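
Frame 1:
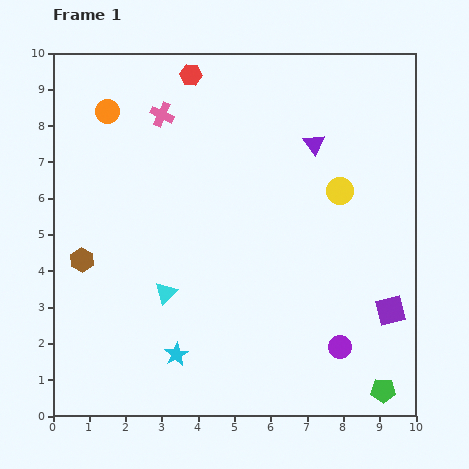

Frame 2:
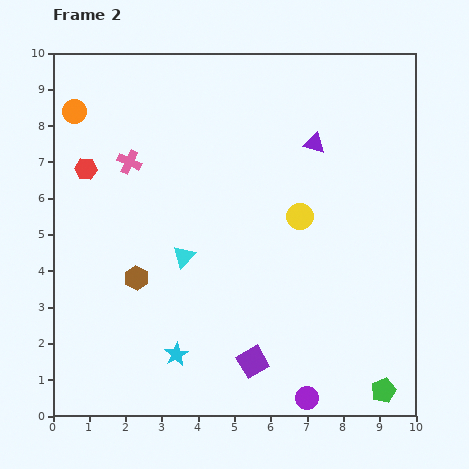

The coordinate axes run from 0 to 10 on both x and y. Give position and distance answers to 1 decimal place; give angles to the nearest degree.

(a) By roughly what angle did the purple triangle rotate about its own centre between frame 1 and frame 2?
41° counter-clockwise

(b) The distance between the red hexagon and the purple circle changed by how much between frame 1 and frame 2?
+0.3

Distance in frame 1: 8.5. Distance in frame 2: 8.8.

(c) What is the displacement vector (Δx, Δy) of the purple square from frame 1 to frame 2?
(-3.8, -1.4)

The purple square was at (9.3, 2.9) in frame 1 and (5.5, 1.5) in frame 2.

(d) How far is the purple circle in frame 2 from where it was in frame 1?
1.7

The purple circle moved from (7.9, 1.9) to (7.0, 0.5), a distance of √(0.9² + 1.4²) ≈ 1.7.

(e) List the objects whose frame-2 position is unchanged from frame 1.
the cyan star, the green pentagon, the purple triangle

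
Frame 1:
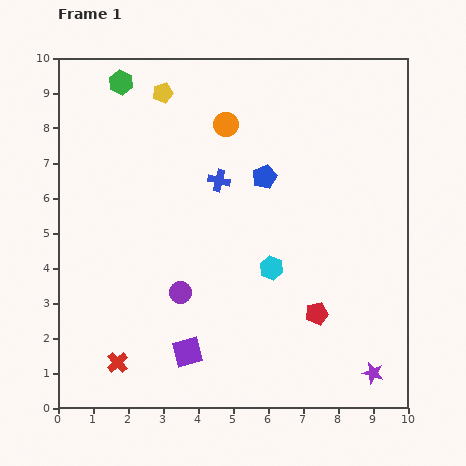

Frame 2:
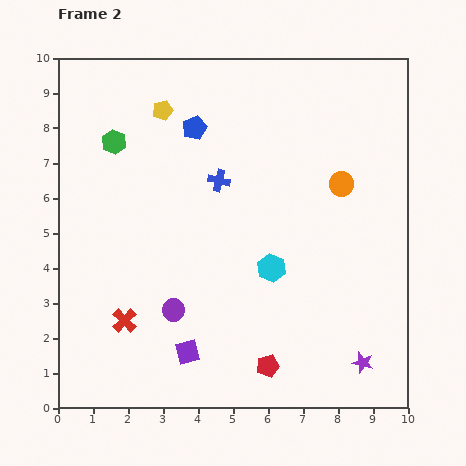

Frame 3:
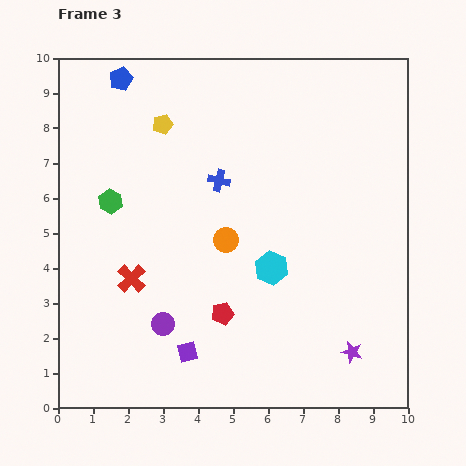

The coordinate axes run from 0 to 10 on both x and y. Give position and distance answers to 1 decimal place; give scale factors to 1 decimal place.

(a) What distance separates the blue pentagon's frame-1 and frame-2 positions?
2.4

The blue pentagon moved from (5.9, 6.6) to (3.9, 8.0), a distance of √(2.0² + 1.4²) ≈ 2.4.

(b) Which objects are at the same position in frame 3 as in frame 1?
the purple square, the blue cross, the cyan hexagon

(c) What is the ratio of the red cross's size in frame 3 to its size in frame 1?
1.3×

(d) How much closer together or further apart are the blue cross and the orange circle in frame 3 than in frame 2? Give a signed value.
-1.8

Distance in frame 2: 3.5. Distance in frame 3: 1.7.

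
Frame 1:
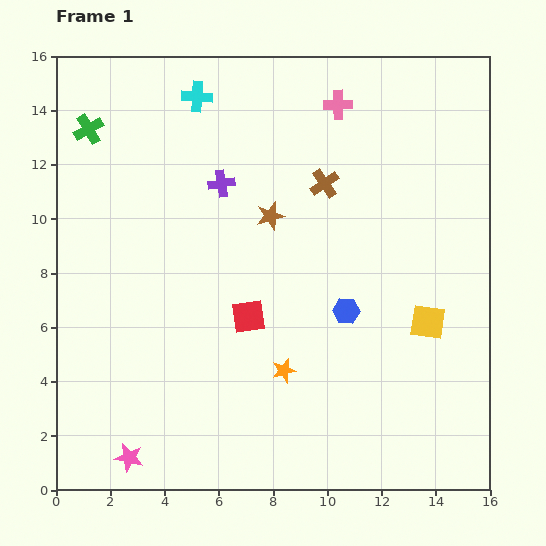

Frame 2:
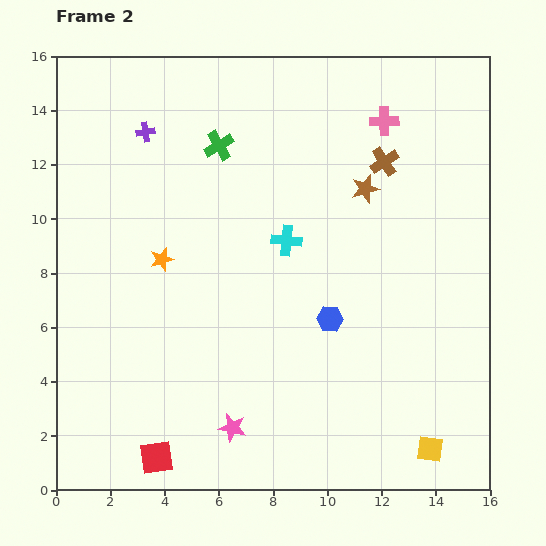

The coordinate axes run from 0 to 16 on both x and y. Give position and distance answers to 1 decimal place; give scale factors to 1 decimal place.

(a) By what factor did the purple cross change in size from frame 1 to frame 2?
0.7×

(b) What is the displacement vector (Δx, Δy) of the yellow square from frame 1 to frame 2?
(0.1, -4.7)

The yellow square was at (13.7, 6.2) in frame 1 and (13.8, 1.5) in frame 2.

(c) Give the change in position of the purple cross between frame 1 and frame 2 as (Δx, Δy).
(-2.8, 1.9)

The purple cross was at (6.1, 11.3) in frame 1 and (3.3, 13.2) in frame 2.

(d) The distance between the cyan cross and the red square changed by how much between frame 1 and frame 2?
+1.0

Distance in frame 1: 8.3. Distance in frame 2: 9.3.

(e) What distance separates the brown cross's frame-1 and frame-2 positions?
2.3

The brown cross moved from (9.9, 11.3) to (12.1, 12.1), a distance of √(2.2² + 0.8²) ≈ 2.3.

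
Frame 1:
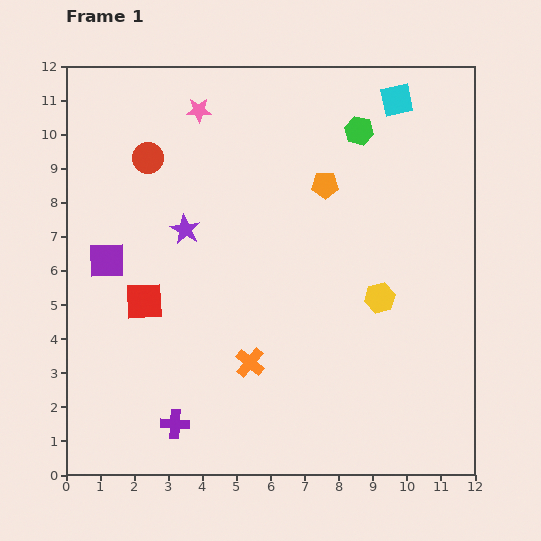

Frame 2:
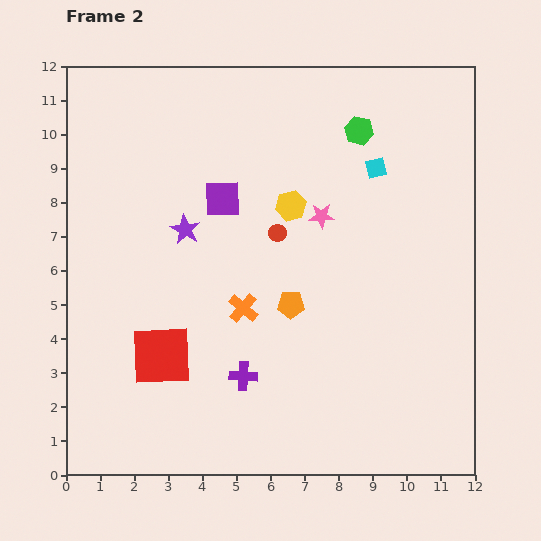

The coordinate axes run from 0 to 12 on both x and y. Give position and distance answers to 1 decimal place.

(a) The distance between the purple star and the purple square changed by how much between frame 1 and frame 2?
-1.1

Distance in frame 1: 2.5. Distance in frame 2: 1.4.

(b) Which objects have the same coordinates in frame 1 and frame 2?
the green hexagon, the purple star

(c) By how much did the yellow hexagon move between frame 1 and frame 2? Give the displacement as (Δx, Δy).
(-2.6, 2.7)

The yellow hexagon was at (9.2, 5.2) in frame 1 and (6.6, 7.9) in frame 2.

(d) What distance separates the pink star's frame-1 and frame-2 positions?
4.8

The pink star moved from (3.9, 10.7) to (7.5, 7.6), a distance of √(3.6² + 3.1²) ≈ 4.8.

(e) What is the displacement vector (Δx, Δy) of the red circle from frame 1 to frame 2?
(3.8, -2.2)

The red circle was at (2.4, 9.3) in frame 1 and (6.2, 7.1) in frame 2.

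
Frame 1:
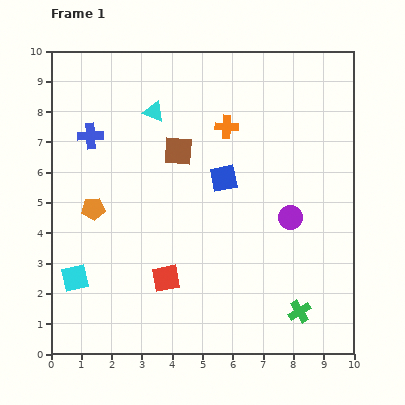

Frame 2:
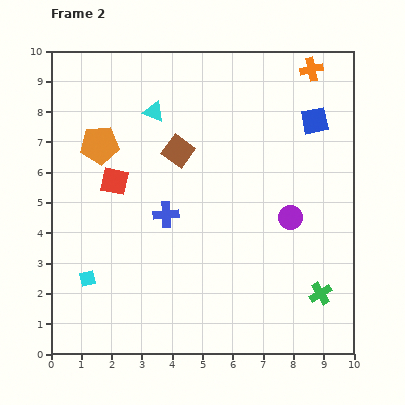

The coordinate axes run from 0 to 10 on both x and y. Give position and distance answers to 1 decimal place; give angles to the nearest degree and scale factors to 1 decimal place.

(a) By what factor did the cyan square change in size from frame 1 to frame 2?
0.6×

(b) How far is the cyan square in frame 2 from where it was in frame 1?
0.4

The cyan square moved from (0.8, 2.5) to (1.2, 2.5), a distance of √(0.4² + 0.0²) ≈ 0.4.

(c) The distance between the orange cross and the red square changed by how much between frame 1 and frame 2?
+2.1

Distance in frame 1: 5.4. Distance in frame 2: 7.5.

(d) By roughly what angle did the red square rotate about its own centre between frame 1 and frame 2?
23° clockwise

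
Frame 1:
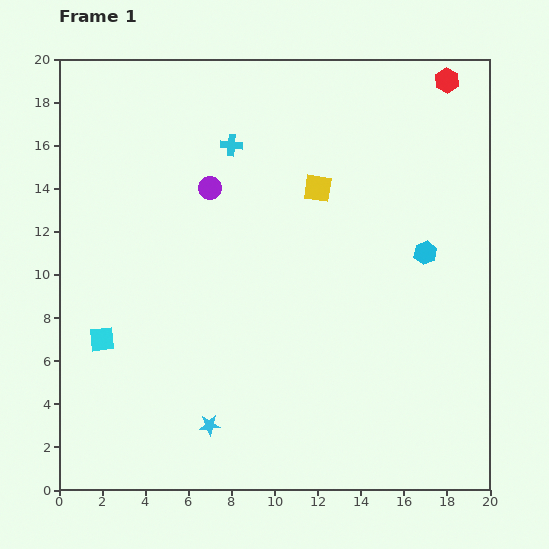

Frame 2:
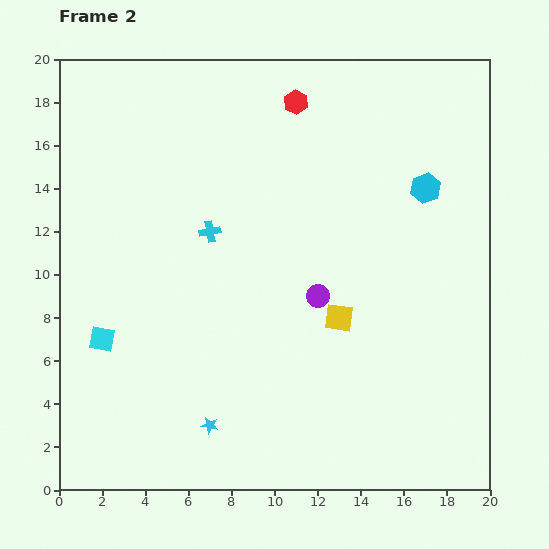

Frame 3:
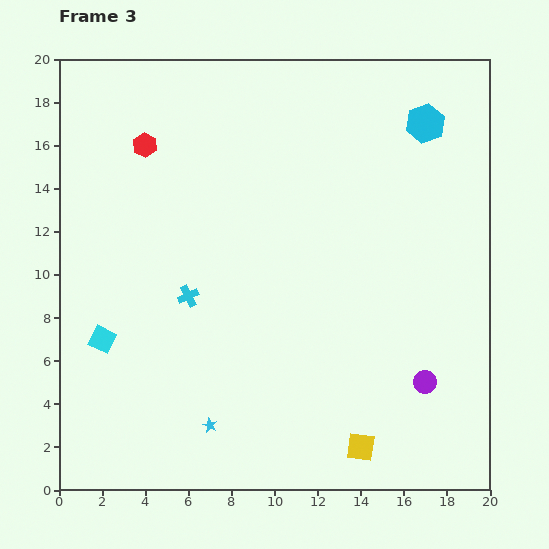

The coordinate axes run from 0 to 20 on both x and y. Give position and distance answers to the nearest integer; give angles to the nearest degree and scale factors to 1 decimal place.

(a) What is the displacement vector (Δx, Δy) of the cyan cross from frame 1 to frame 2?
(-1, -4)

The cyan cross was at (8, 16) in frame 1 and (7, 12) in frame 2.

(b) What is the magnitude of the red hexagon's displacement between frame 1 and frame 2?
7

The red hexagon moved from (18, 19) to (11, 18), a distance of √(7² + 1²) ≈ 7.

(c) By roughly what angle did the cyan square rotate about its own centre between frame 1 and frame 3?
32° clockwise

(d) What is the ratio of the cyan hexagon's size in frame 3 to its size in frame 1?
1.7×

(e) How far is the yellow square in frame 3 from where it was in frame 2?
6

The yellow square moved from (13, 8) to (14, 2), a distance of √(1² + 6²) ≈ 6.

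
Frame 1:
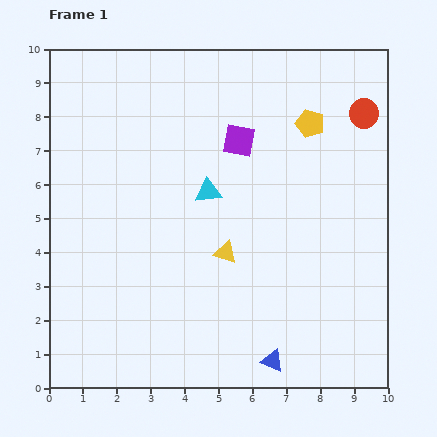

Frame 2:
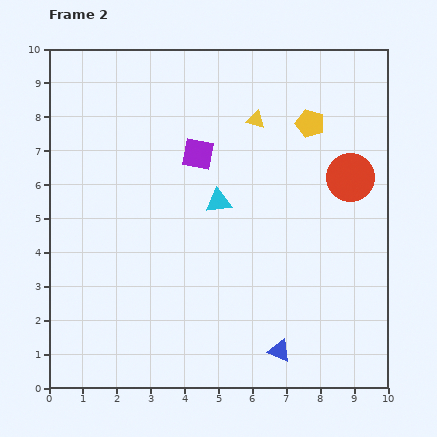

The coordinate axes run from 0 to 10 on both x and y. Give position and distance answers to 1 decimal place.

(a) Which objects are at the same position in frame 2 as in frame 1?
the yellow pentagon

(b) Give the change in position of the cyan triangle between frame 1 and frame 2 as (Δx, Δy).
(0.3, -0.3)

The cyan triangle was at (4.7, 5.8) in frame 1 and (5.0, 5.5) in frame 2.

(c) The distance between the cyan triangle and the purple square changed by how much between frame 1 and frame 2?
-0.2

Distance in frame 1: 1.7. Distance in frame 2: 1.5.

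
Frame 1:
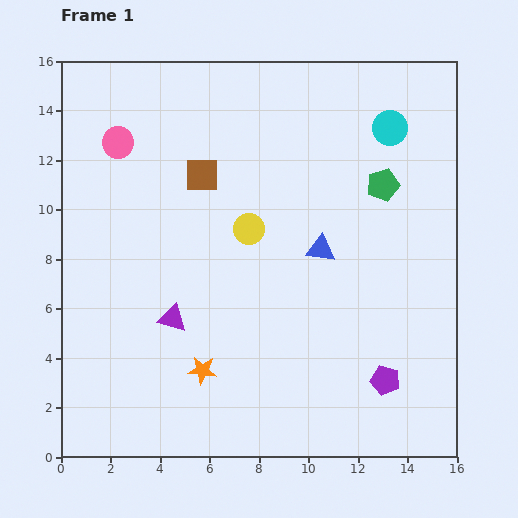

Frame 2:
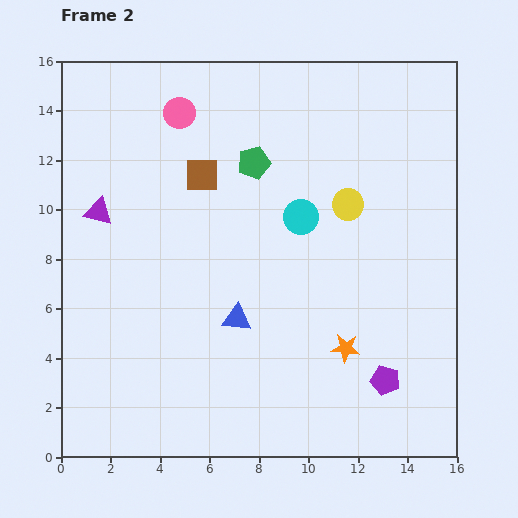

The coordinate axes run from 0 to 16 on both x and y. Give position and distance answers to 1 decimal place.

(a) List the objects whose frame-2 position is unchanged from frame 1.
the brown square, the purple pentagon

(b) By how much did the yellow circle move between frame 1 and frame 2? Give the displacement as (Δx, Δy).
(4.0, 1.0)

The yellow circle was at (7.6, 9.2) in frame 1 and (11.6, 10.2) in frame 2.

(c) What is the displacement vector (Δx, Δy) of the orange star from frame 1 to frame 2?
(5.8, 0.9)

The orange star was at (5.7, 3.5) in frame 1 and (11.5, 4.4) in frame 2.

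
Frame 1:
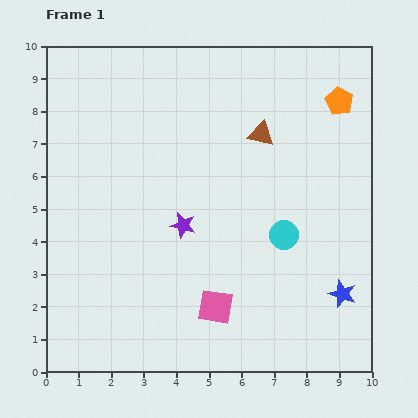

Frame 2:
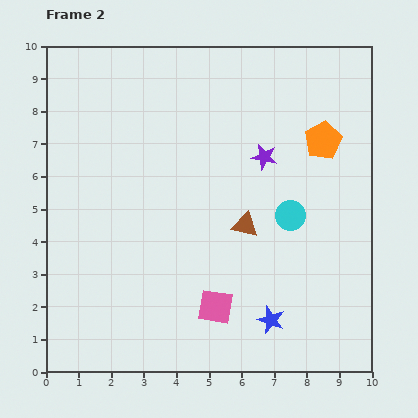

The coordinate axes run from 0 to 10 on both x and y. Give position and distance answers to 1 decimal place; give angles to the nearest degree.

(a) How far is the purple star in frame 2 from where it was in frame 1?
3.3

The purple star moved from (4.2, 4.5) to (6.7, 6.6), a distance of √(2.5² + 2.1²) ≈ 3.3.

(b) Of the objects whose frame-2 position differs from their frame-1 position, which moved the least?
the cyan circle

(moved 0.6)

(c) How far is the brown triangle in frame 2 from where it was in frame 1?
2.8

The brown triangle moved from (6.6, 7.3) to (6.1, 4.5), a distance of √(0.5² + 2.8²) ≈ 2.8.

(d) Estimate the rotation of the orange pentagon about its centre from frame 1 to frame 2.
15° clockwise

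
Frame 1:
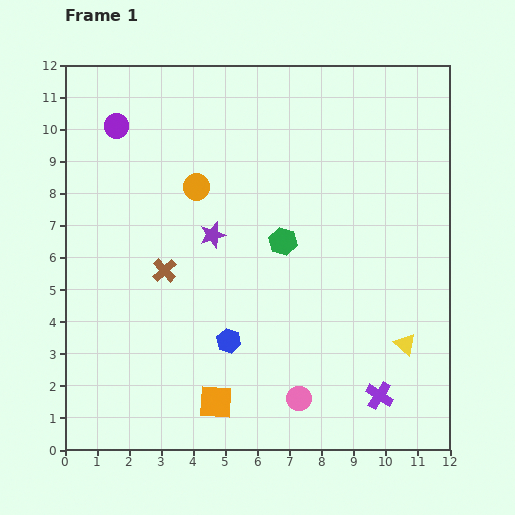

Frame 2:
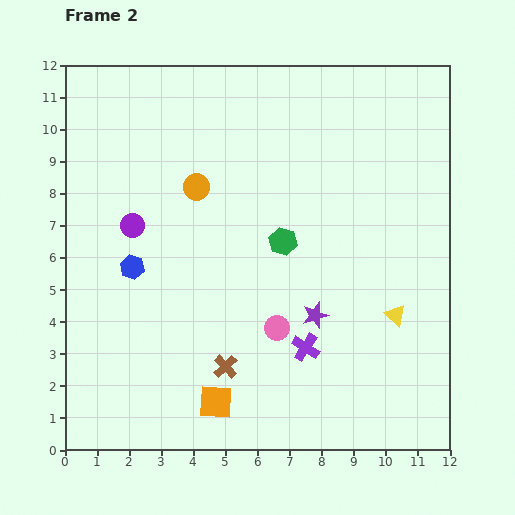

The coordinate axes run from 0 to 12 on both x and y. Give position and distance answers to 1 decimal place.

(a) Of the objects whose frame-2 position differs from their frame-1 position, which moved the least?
the yellow triangle

(moved 0.9)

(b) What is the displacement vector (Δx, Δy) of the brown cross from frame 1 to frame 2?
(1.9, -3.0)

The brown cross was at (3.1, 5.6) in frame 1 and (5.0, 2.6) in frame 2.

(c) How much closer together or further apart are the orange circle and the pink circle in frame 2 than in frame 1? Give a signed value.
-2.2

Distance in frame 1: 7.3. Distance in frame 2: 5.1.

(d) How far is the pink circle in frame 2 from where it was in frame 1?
2.3

The pink circle moved from (7.3, 1.6) to (6.6, 3.8), a distance of √(0.7² + 2.2²) ≈ 2.3.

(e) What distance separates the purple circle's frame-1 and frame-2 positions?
3.1

The purple circle moved from (1.6, 10.1) to (2.1, 7.0), a distance of √(0.5² + 3.1²) ≈ 3.1.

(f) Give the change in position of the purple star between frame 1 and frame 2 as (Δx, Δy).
(3.2, -2.5)

The purple star was at (4.6, 6.7) in frame 1 and (7.8, 4.2) in frame 2.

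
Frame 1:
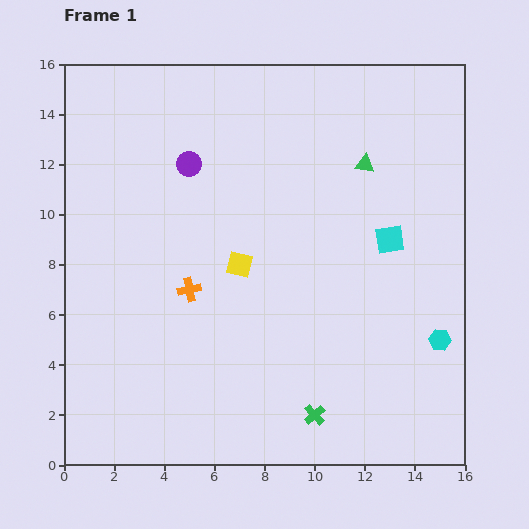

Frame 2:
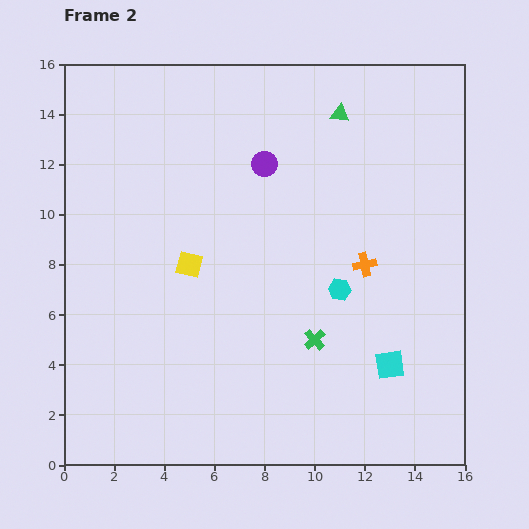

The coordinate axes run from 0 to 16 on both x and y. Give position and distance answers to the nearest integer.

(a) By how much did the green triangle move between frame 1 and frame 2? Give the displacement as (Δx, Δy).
(-1, 2)

The green triangle was at (12, 12) in frame 1 and (11, 14) in frame 2.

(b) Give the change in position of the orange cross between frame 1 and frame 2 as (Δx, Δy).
(7, 1)

The orange cross was at (5, 7) in frame 1 and (12, 8) in frame 2.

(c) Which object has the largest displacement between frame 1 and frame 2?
the orange cross

(moved 7; next 5)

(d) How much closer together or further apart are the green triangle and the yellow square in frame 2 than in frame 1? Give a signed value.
+2

Distance in frame 1: 6. Distance in frame 2: 8.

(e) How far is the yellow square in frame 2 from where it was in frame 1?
2

The yellow square moved from (7, 8) to (5, 8), a distance of √(2² + 0²) ≈ 2.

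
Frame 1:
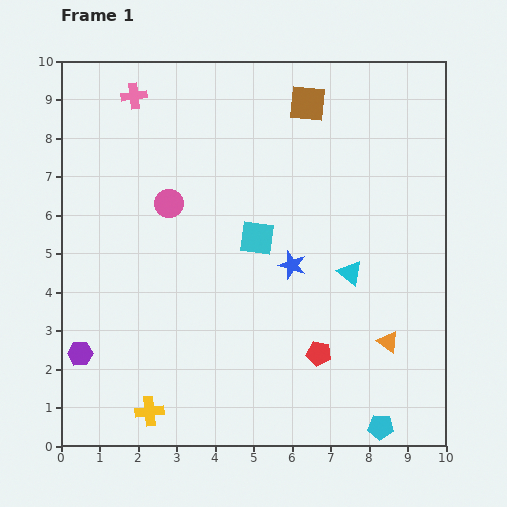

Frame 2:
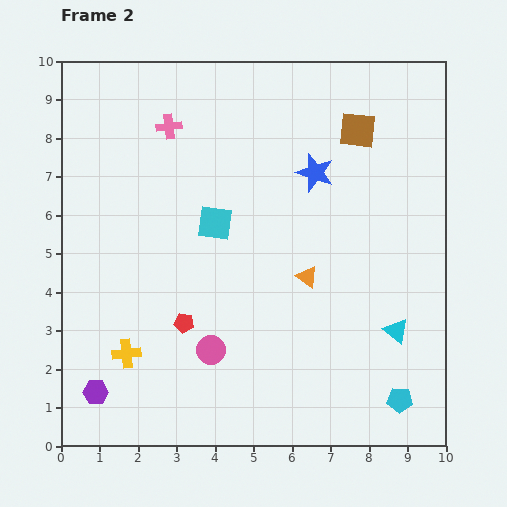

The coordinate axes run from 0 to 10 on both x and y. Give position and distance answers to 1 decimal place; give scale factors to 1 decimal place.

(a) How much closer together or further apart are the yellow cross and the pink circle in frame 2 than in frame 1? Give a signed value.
-3.2

Distance in frame 1: 5.4. Distance in frame 2: 2.2.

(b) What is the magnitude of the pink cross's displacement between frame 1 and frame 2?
1.2

The pink cross moved from (1.9, 9.1) to (2.8, 8.3), a distance of √(0.9² + 0.8²) ≈ 1.2.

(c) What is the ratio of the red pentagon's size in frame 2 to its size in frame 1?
0.8×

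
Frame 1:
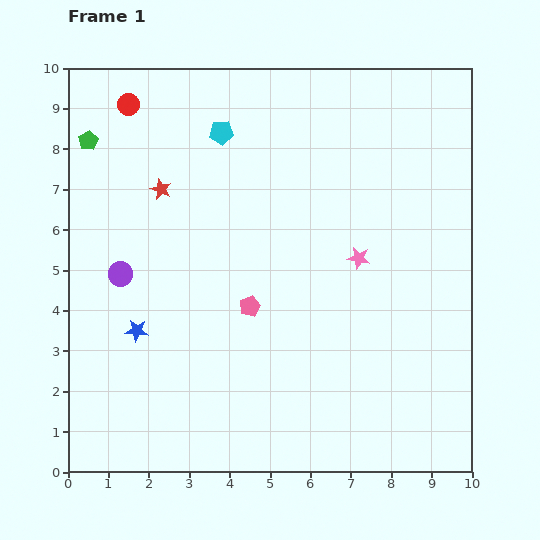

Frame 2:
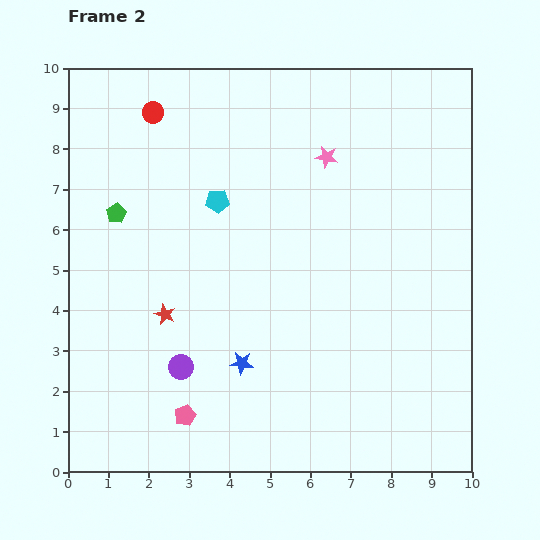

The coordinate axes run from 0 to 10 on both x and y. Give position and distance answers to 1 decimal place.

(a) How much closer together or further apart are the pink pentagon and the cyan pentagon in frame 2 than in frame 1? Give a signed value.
+1.0

Distance in frame 1: 4.4. Distance in frame 2: 5.4.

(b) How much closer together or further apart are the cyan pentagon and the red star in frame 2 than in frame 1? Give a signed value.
+1.0

Distance in frame 1: 2.1. Distance in frame 2: 3.1.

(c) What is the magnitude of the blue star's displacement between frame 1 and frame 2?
2.7

The blue star moved from (1.7, 3.5) to (4.3, 2.7), a distance of √(2.6² + 0.8²) ≈ 2.7.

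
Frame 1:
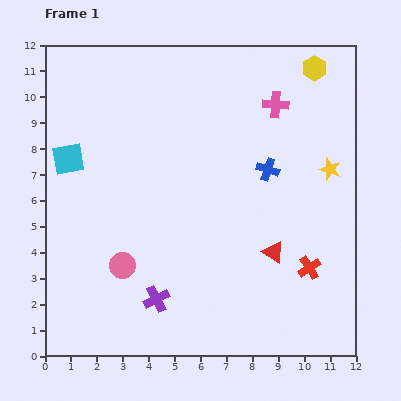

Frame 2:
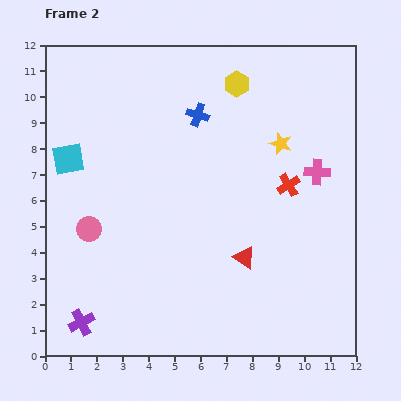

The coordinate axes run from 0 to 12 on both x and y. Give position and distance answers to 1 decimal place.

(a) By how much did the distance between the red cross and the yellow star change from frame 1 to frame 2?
-2.3

Distance in frame 1: 3.9. Distance in frame 2: 1.6.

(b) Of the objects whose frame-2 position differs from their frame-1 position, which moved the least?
the red triangle

(moved 1.1)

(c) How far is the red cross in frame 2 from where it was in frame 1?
3.3

The red cross moved from (10.2, 3.4) to (9.4, 6.6), a distance of √(0.8² + 3.2²) ≈ 3.3.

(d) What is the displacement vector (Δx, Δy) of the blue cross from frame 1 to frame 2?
(-2.7, 2.1)

The blue cross was at (8.6, 7.2) in frame 1 and (5.9, 9.3) in frame 2.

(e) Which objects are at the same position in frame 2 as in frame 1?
the cyan square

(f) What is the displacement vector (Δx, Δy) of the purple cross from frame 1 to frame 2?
(-2.9, -0.9)

The purple cross was at (4.3, 2.2) in frame 1 and (1.4, 1.3) in frame 2.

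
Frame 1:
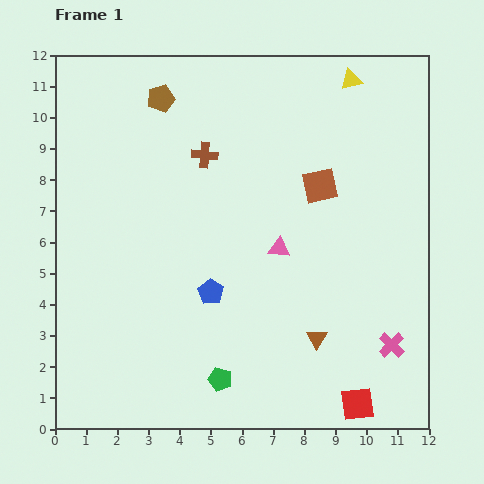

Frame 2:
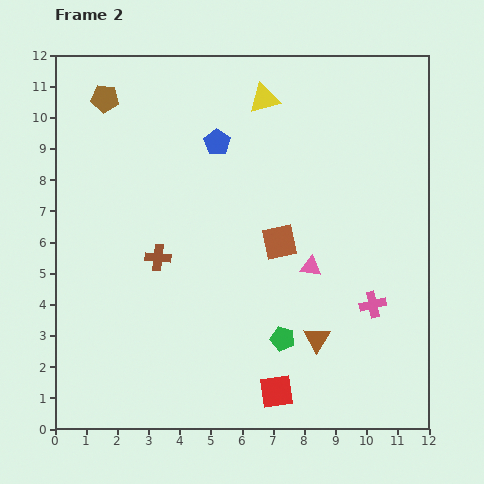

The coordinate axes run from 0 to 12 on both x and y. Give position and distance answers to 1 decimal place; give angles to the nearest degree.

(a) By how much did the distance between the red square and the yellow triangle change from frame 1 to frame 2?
-1.0

Distance in frame 1: 10.4. Distance in frame 2: 9.4.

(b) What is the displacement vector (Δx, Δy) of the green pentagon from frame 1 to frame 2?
(2.0, 1.3)

The green pentagon was at (5.3, 1.6) in frame 1 and (7.3, 2.9) in frame 2.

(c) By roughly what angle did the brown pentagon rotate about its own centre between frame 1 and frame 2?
22° clockwise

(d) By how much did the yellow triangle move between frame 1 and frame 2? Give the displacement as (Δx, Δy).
(-2.8, -0.6)

The yellow triangle was at (9.5, 11.2) in frame 1 and (6.7, 10.6) in frame 2.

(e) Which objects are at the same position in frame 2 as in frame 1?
the brown triangle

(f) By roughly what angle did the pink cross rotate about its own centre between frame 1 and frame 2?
33° clockwise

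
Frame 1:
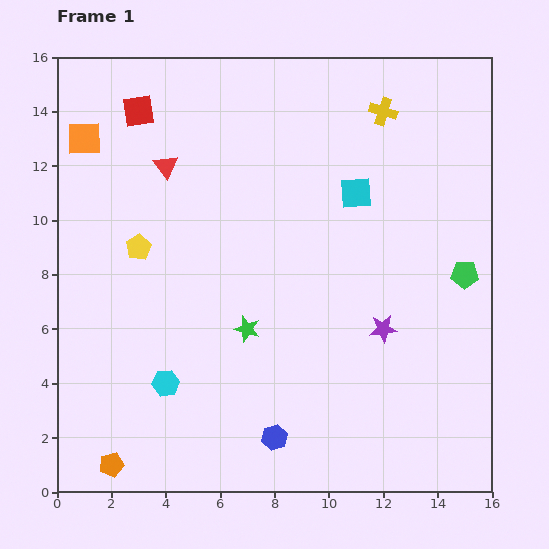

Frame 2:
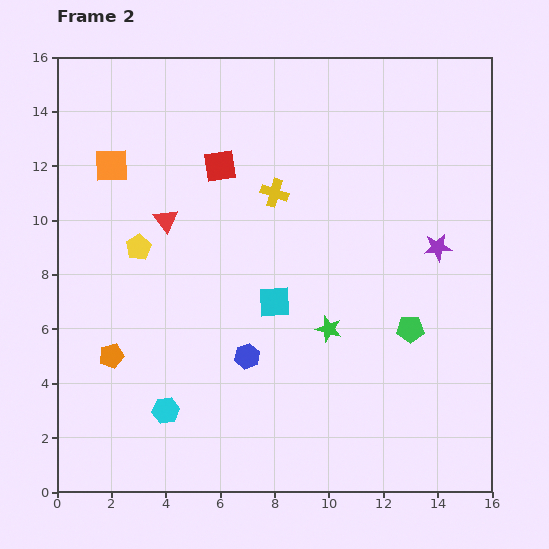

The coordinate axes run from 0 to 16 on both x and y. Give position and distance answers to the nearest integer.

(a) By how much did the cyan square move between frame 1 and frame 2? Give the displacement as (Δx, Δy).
(-3, -4)

The cyan square was at (11, 11) in frame 1 and (8, 7) in frame 2.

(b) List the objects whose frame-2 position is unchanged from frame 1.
the yellow pentagon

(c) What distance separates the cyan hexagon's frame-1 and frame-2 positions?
1

The cyan hexagon moved from (4, 4) to (4, 3), a distance of √(0² + 1²) ≈ 1.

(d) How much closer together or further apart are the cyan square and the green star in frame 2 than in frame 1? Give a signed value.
-4

Distance in frame 1: 6. Distance in frame 2: 2.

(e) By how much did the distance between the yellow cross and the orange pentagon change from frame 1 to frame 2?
-8

Distance in frame 1: 16. Distance in frame 2: 8.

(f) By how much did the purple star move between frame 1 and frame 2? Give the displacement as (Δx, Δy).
(2, 3)

The purple star was at (12, 6) in frame 1 and (14, 9) in frame 2.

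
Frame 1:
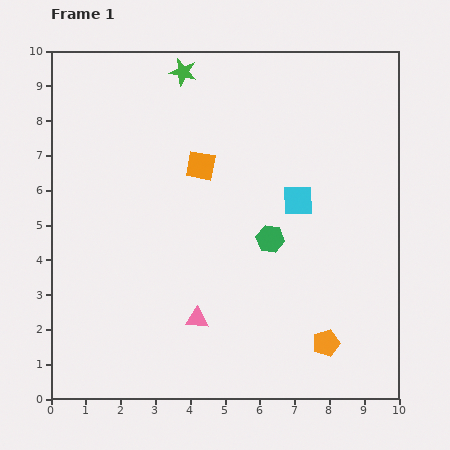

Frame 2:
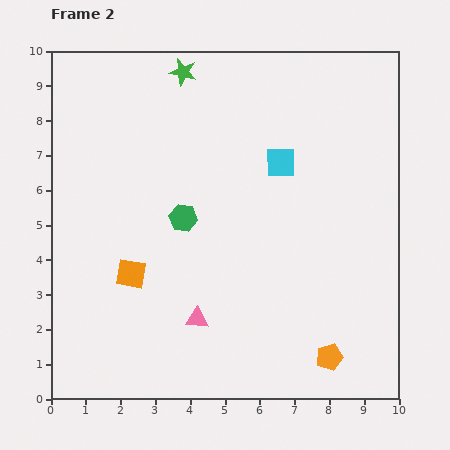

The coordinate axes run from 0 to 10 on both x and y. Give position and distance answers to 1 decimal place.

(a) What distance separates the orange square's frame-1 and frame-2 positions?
3.7

The orange square moved from (4.3, 6.7) to (2.3, 3.6), a distance of √(2.0² + 3.1²) ≈ 3.7.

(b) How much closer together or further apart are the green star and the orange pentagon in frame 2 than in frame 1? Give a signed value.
+0.4

Distance in frame 1: 8.8. Distance in frame 2: 9.2.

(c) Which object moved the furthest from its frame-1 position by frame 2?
the orange square

(moved 3.7; next 2.6)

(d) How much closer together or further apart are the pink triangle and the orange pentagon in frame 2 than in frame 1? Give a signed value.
+0.2

Distance in frame 1: 3.8. Distance in frame 2: 4.0.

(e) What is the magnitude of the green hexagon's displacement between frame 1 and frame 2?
2.6

The green hexagon moved from (6.3, 4.6) to (3.8, 5.2), a distance of √(2.5² + 0.6²) ≈ 2.6.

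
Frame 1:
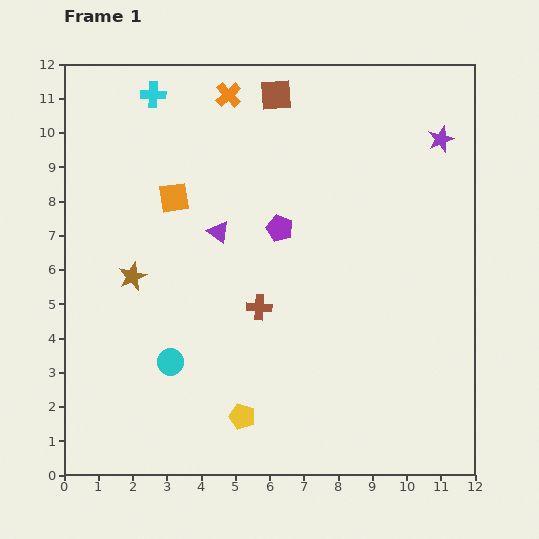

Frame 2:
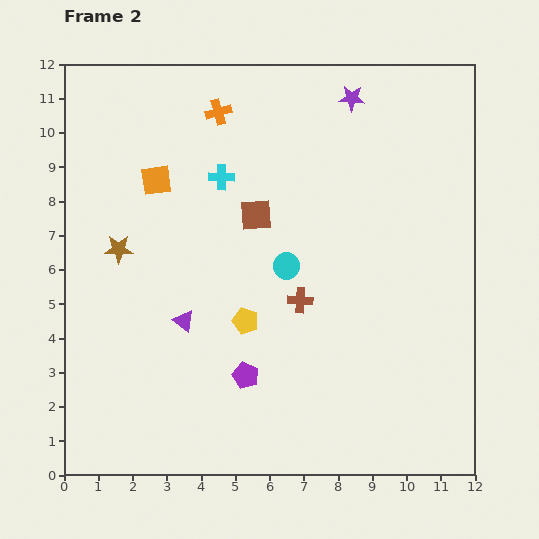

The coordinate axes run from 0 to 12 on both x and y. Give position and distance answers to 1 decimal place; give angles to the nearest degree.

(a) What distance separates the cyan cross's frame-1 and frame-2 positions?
3.1

The cyan cross moved from (2.6, 11.1) to (4.6, 8.7), a distance of √(2.0² + 2.4²) ≈ 3.1.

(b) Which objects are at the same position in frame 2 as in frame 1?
none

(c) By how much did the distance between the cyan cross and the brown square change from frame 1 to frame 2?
-2.1

Distance in frame 1: 3.6. Distance in frame 2: 1.5.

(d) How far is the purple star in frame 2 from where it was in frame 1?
2.9

The purple star moved from (11.0, 9.8) to (8.4, 11.0), a distance of √(2.6² + 1.2²) ≈ 2.9.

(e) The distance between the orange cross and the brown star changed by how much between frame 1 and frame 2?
-1.1

Distance in frame 1: 6.0. Distance in frame 2: 4.9.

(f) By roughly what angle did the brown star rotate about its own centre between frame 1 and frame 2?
25° clockwise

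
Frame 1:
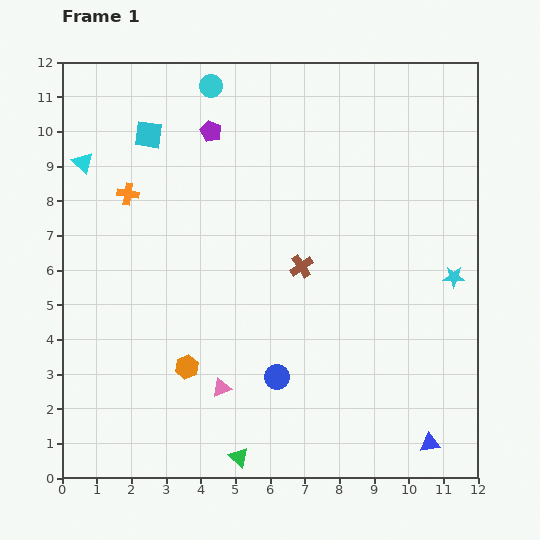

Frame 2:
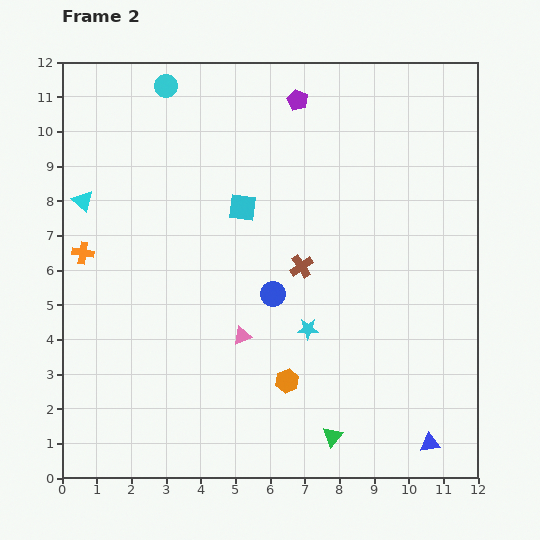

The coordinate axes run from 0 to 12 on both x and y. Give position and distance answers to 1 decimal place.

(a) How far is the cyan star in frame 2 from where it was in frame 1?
4.5

The cyan star moved from (11.3, 5.8) to (7.1, 4.3), a distance of √(4.2² + 1.5²) ≈ 4.5.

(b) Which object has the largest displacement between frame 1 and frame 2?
the cyan star

(moved 4.5; next 3.4)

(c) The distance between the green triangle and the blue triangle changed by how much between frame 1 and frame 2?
-2.7

Distance in frame 1: 5.5. Distance in frame 2: 2.8.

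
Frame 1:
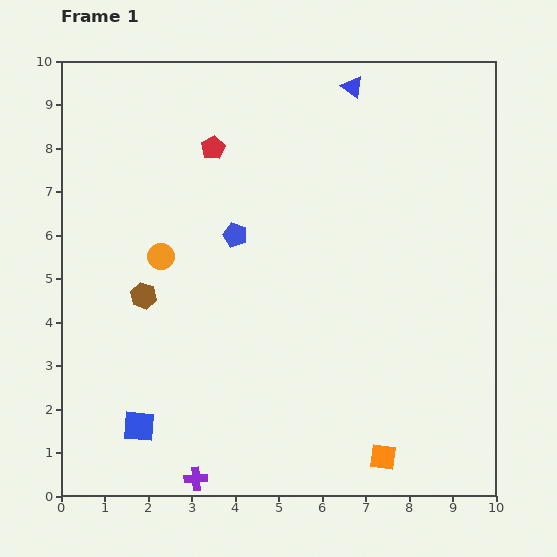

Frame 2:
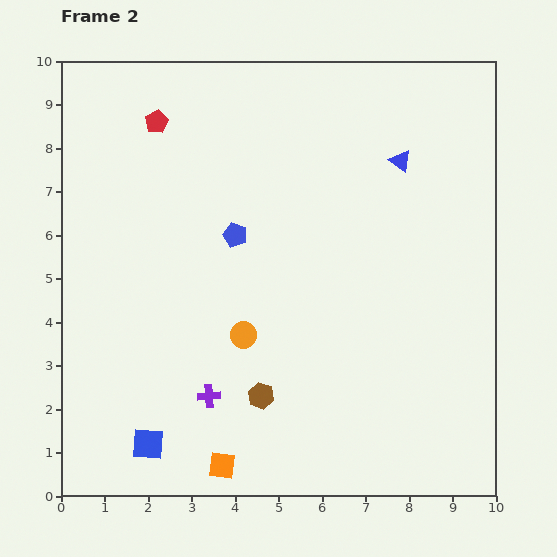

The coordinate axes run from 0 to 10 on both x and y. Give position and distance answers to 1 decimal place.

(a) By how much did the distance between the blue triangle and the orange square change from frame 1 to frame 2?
-0.4

Distance in frame 1: 8.5. Distance in frame 2: 8.1.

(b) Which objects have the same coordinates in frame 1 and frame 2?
the blue pentagon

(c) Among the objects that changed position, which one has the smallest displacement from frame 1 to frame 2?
the blue square

(moved 0.4)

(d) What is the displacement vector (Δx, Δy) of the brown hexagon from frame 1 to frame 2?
(2.7, -2.3)

The brown hexagon was at (1.9, 4.6) in frame 1 and (4.6, 2.3) in frame 2.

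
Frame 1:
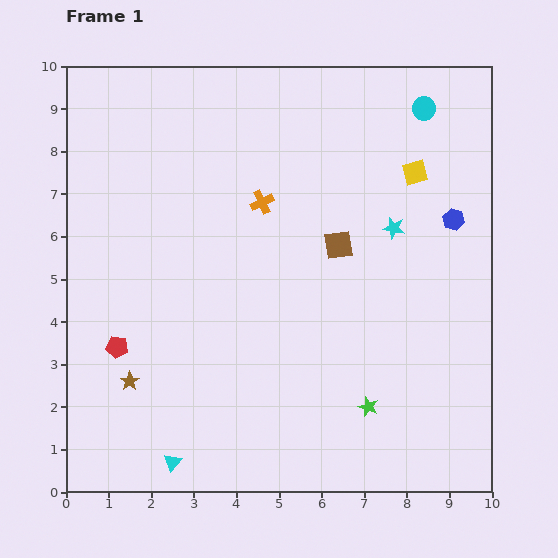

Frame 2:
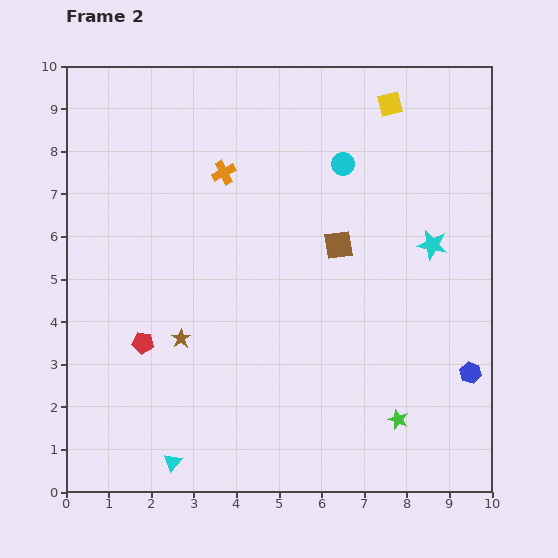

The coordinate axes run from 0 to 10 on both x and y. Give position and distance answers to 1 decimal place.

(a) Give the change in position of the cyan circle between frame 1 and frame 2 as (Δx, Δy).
(-1.9, -1.3)

The cyan circle was at (8.4, 9.0) in frame 1 and (6.5, 7.7) in frame 2.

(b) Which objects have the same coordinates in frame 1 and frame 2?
the brown square, the cyan triangle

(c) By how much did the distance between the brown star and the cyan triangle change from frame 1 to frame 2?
+0.8

Distance in frame 1: 2.1. Distance in frame 2: 2.9.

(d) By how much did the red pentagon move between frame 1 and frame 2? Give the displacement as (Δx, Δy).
(0.6, 0.1)

The red pentagon was at (1.2, 3.4) in frame 1 and (1.8, 3.5) in frame 2.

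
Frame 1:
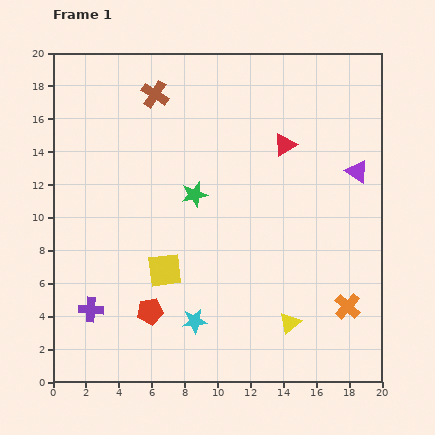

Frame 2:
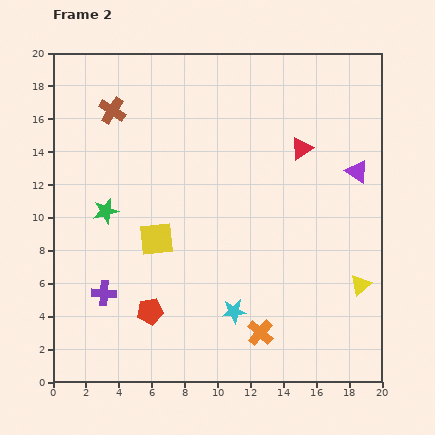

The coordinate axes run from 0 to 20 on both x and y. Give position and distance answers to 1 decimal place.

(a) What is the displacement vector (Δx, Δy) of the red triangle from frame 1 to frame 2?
(1.0, -0.2)

The red triangle was at (14.1, 14.4) in frame 1 and (15.1, 14.2) in frame 2.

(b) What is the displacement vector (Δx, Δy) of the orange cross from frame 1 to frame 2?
(-5.3, -1.6)

The orange cross was at (17.9, 4.6) in frame 1 and (12.6, 3.0) in frame 2.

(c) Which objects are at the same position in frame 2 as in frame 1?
the purple triangle, the red pentagon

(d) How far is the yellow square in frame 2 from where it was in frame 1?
2.0

The yellow square moved from (6.8, 6.8) to (6.3, 8.7), a distance of √(0.5² + 1.9²) ≈ 2.0.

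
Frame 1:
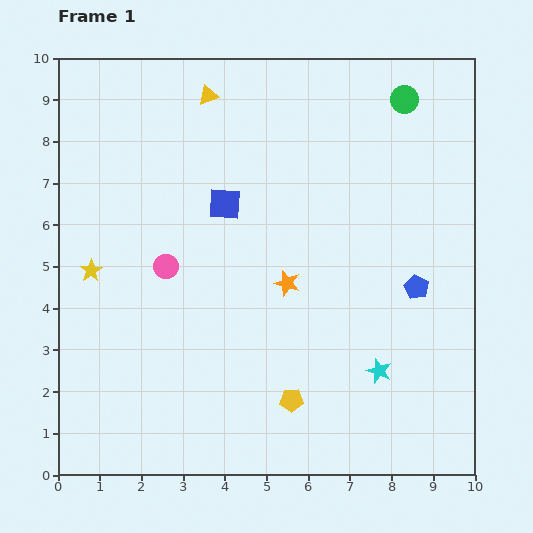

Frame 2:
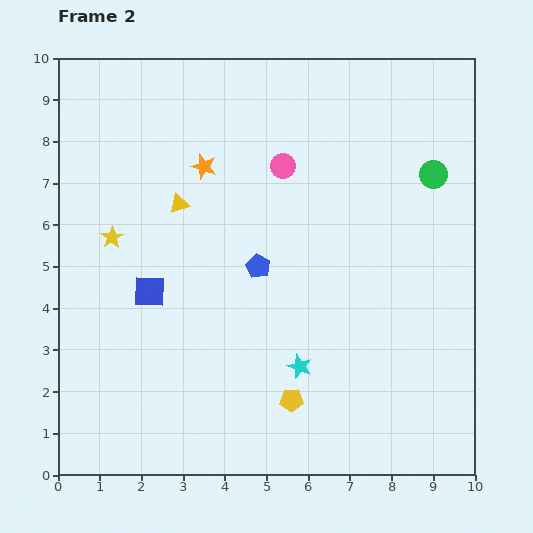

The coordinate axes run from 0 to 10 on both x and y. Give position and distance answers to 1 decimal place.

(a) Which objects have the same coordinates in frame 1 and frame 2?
the yellow pentagon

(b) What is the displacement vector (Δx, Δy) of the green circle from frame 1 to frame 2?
(0.7, -1.8)

The green circle was at (8.3, 9.0) in frame 1 and (9.0, 7.2) in frame 2.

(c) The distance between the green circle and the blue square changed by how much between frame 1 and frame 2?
+2.4

Distance in frame 1: 5.0. Distance in frame 2: 7.4.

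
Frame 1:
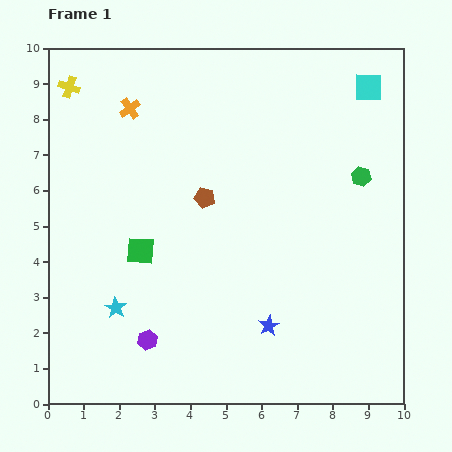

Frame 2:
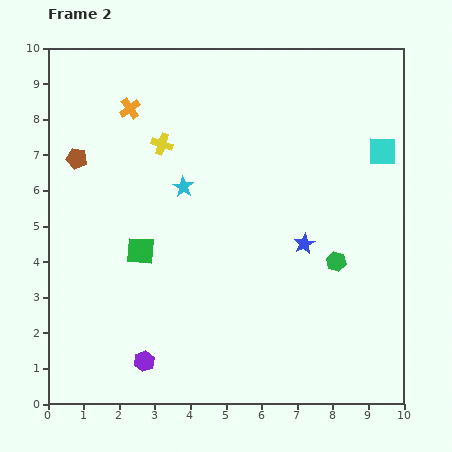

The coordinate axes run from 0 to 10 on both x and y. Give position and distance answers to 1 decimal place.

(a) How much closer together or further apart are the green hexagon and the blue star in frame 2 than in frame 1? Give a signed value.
-3.9

Distance in frame 1: 4.9. Distance in frame 2: 1.0.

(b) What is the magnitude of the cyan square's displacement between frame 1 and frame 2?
1.8

The cyan square moved from (9.0, 8.9) to (9.4, 7.1), a distance of √(0.4² + 1.8²) ≈ 1.8.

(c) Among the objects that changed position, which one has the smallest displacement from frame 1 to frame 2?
the purple hexagon

(moved 0.6)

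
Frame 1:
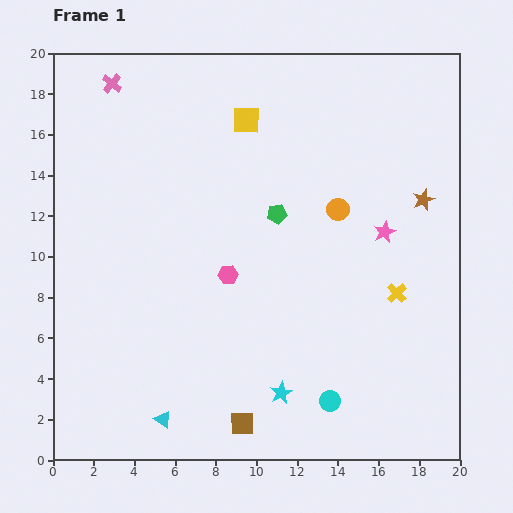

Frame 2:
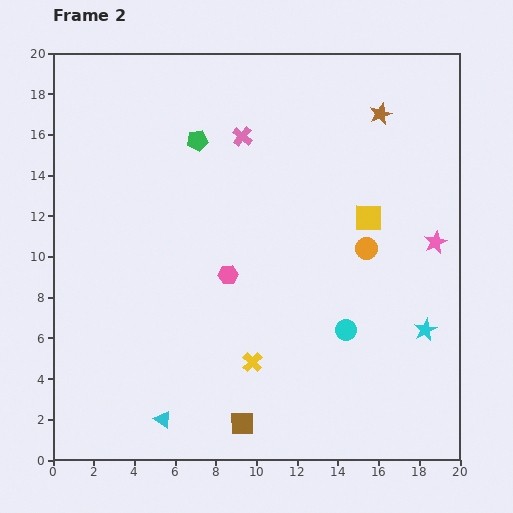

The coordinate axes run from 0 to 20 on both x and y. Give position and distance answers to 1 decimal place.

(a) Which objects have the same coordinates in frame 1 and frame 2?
the cyan triangle, the brown square, the pink hexagon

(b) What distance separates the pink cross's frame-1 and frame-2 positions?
6.9

The pink cross moved from (2.9, 18.5) to (9.3, 15.9), a distance of √(6.4² + 2.6²) ≈ 6.9.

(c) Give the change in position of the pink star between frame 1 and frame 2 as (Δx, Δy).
(2.5, -0.5)

The pink star was at (16.3, 11.2) in frame 1 and (18.8, 10.7) in frame 2.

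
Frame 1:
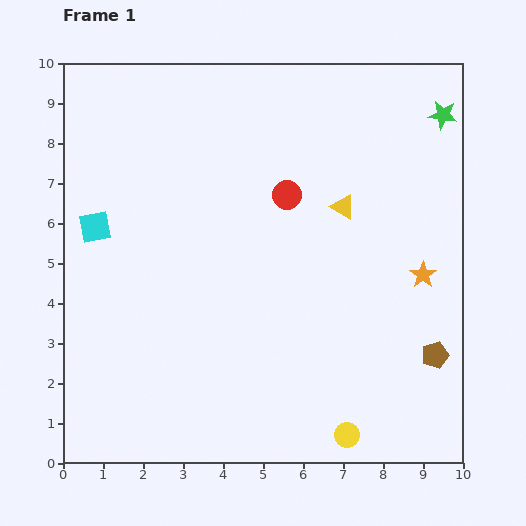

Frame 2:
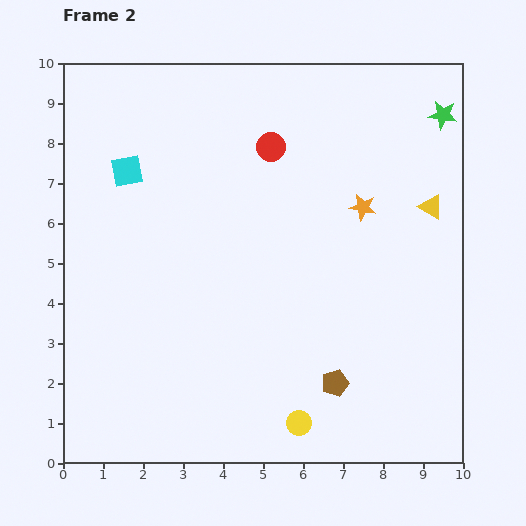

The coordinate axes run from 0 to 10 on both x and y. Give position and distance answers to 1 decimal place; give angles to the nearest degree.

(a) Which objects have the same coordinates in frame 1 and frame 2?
the green star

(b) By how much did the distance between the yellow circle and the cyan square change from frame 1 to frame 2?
-0.6

Distance in frame 1: 8.2. Distance in frame 2: 7.6.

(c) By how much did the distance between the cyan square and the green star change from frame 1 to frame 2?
-1.1

Distance in frame 1: 9.1. Distance in frame 2: 8.0.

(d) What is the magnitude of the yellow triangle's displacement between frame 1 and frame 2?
2.2

The yellow triangle moved from (7.0, 6.4) to (9.2, 6.4), a distance of √(2.2² + 0.0²) ≈ 2.2.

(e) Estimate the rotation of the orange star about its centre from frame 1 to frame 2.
28° counter-clockwise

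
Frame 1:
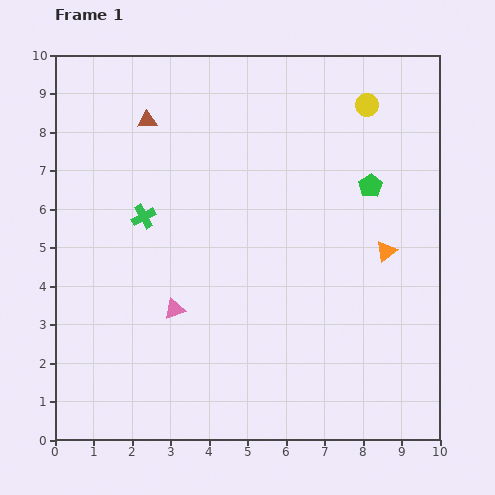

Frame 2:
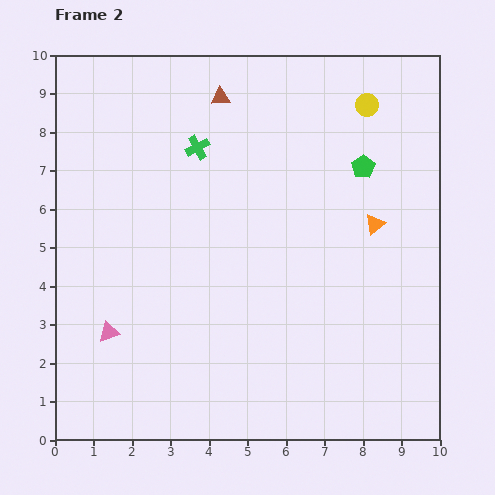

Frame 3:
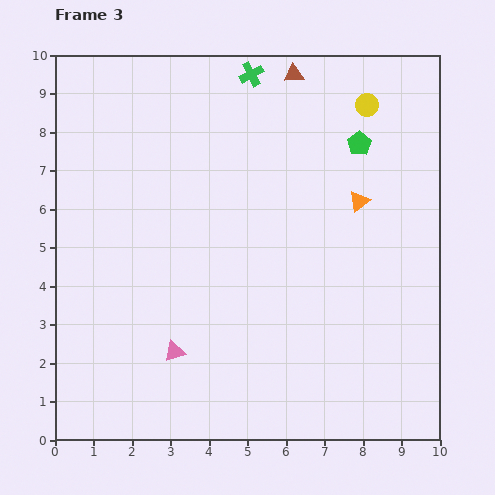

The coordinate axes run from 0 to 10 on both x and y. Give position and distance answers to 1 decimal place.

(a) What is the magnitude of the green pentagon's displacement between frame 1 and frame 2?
0.5

The green pentagon moved from (8.2, 6.6) to (8.0, 7.1), a distance of √(0.2² + 0.5²) ≈ 0.5.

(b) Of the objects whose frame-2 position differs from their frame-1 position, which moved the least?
the green pentagon

(moved 0.5)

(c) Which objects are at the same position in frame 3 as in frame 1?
the yellow circle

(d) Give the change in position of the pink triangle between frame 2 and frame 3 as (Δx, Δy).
(1.7, -0.5)

The pink triangle was at (1.4, 2.8) in frame 2 and (3.1, 2.3) in frame 3.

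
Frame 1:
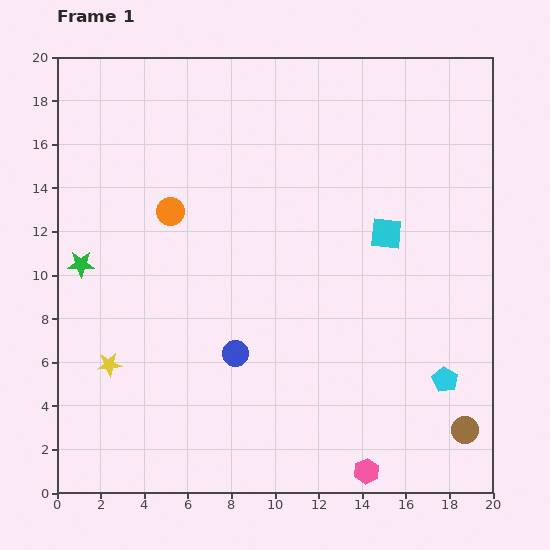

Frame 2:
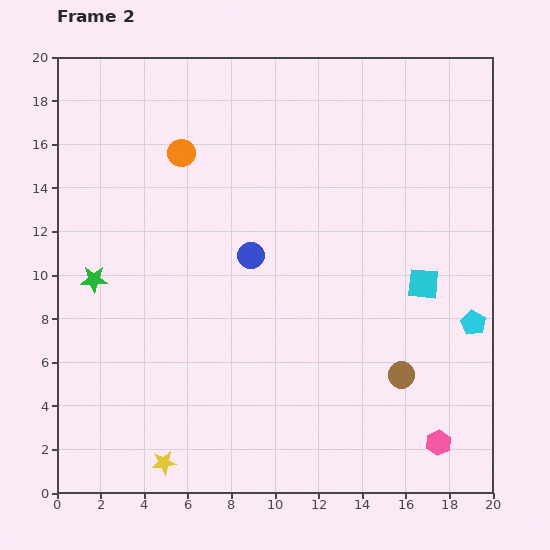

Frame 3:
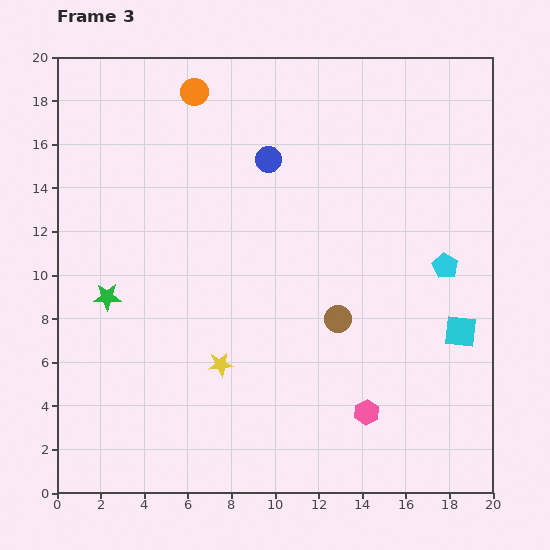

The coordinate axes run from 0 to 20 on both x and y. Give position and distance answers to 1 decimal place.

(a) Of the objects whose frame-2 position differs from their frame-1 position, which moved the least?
the green star

(moved 0.9)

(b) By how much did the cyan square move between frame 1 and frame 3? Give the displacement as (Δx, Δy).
(3.4, -4.5)

The cyan square was at (15.1, 11.9) in frame 1 and (18.5, 7.4) in frame 3.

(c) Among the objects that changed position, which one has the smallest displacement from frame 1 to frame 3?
the green star

(moved 1.9)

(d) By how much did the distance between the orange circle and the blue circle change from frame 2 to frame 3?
-1.1

Distance in frame 2: 5.7. Distance in frame 3: 4.6.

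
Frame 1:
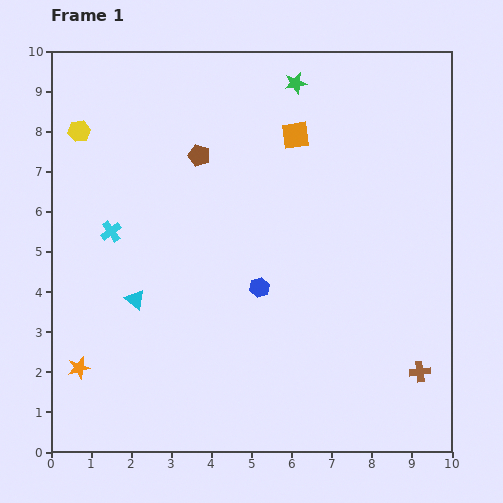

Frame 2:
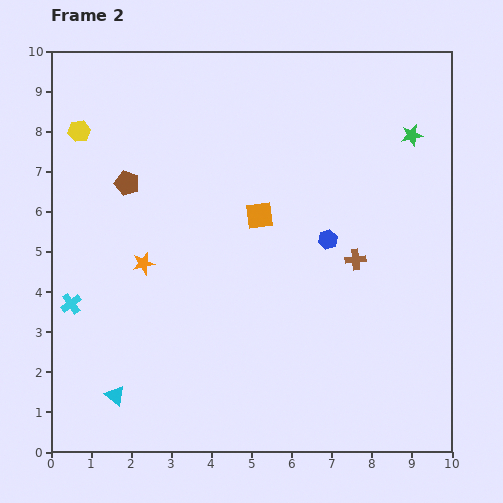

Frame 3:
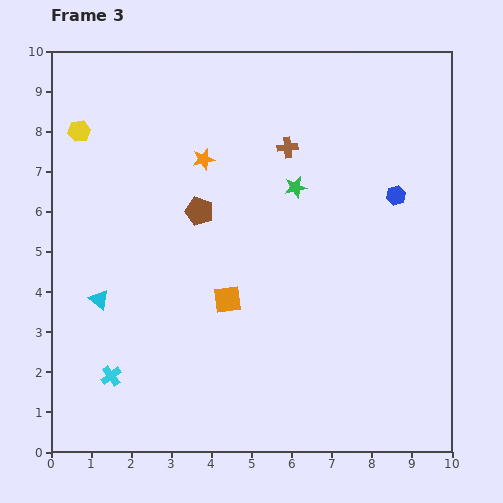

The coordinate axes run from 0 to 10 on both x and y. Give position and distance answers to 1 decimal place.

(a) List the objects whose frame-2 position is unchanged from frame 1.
the yellow hexagon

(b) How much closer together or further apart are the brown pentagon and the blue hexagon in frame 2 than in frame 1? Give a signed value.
+1.6

Distance in frame 1: 3.6. Distance in frame 2: 5.2.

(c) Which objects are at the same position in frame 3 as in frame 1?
the yellow hexagon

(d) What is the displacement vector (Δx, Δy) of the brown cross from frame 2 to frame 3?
(-1.7, 2.8)

The brown cross was at (7.6, 4.8) in frame 2 and (5.9, 7.6) in frame 3.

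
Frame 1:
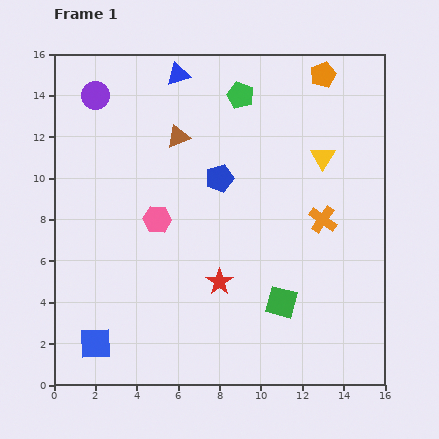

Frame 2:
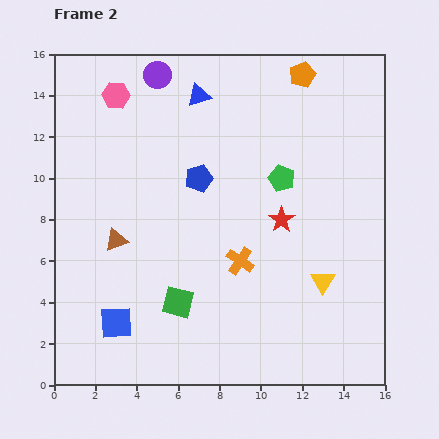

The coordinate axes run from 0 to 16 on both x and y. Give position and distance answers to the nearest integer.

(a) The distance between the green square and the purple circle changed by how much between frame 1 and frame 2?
-2

Distance in frame 1: 13. Distance in frame 2: 11.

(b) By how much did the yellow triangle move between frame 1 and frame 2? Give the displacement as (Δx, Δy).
(0, -6)

The yellow triangle was at (13, 11) in frame 1 and (13, 5) in frame 2.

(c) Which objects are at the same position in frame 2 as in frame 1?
none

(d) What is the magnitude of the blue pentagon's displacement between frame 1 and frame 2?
1

The blue pentagon moved from (8, 10) to (7, 10), a distance of √(1² + 0²) ≈ 1.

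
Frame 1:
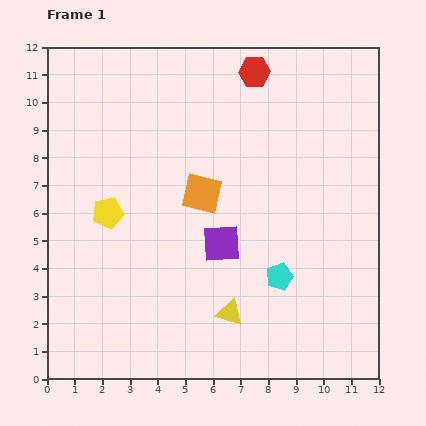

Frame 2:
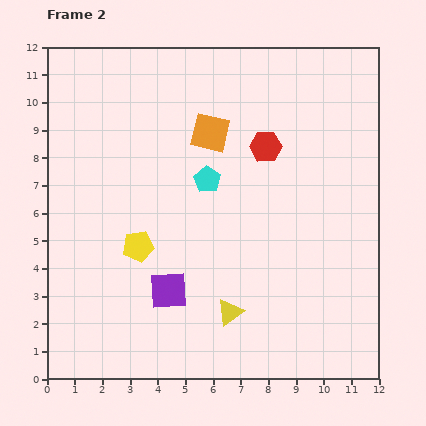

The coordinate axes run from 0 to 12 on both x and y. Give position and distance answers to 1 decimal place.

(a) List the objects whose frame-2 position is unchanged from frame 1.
the yellow triangle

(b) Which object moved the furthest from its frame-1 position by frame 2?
the cyan pentagon

(moved 4.4; next 2.7)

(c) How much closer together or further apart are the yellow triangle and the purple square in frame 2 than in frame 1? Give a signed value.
-0.2

Distance in frame 1: 2.5. Distance in frame 2: 2.3.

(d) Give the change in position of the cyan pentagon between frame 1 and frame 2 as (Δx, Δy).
(-2.6, 3.5)

The cyan pentagon was at (8.4, 3.7) in frame 1 and (5.8, 7.2) in frame 2.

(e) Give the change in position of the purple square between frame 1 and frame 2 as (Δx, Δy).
(-1.9, -1.7)

The purple square was at (6.3, 4.9) in frame 1 and (4.4, 3.2) in frame 2.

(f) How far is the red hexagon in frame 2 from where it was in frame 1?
2.7

The red hexagon moved from (7.5, 11.1) to (7.9, 8.4), a distance of √(0.4² + 2.7²) ≈ 2.7.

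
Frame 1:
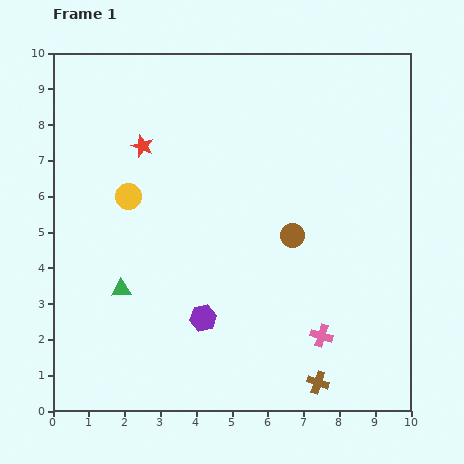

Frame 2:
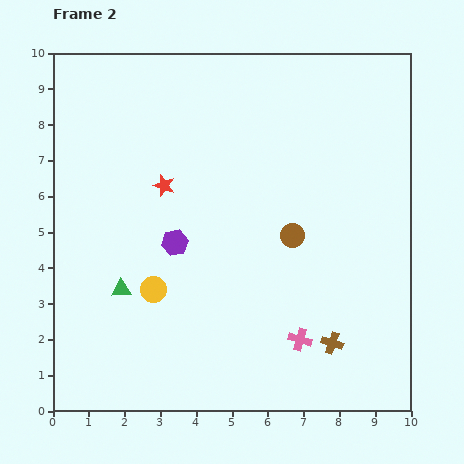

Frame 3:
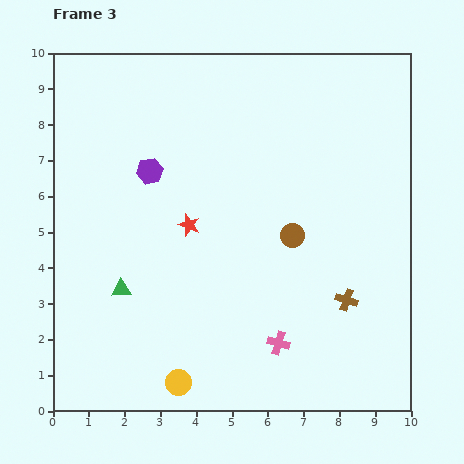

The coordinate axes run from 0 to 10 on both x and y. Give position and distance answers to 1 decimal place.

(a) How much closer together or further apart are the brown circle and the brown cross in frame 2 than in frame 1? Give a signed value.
-1.0

Distance in frame 1: 4.2. Distance in frame 2: 3.2.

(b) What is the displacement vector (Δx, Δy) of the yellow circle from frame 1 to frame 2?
(0.7, -2.6)

The yellow circle was at (2.1, 6.0) in frame 1 and (2.8, 3.4) in frame 2.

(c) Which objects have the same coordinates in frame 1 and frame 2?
the brown circle, the green triangle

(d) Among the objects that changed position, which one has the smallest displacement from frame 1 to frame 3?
the pink cross

(moved 1.2)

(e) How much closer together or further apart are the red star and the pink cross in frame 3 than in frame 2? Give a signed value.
-1.6

Distance in frame 2: 5.7. Distance in frame 3: 4.1.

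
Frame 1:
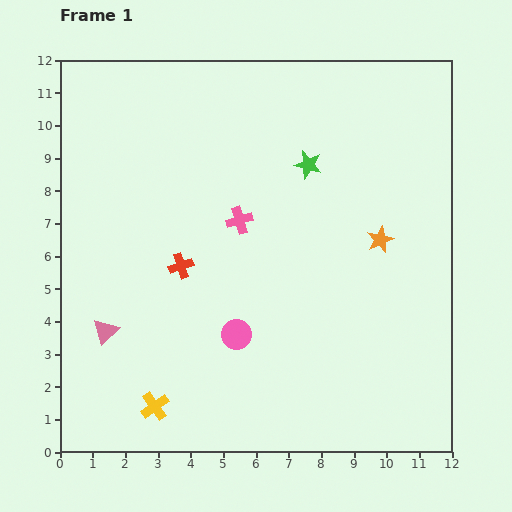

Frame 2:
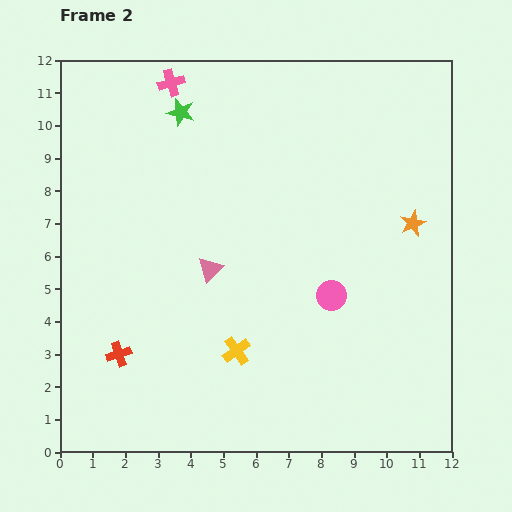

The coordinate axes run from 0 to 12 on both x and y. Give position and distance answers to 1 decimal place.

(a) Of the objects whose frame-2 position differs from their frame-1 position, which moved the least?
the orange star

(moved 1.1)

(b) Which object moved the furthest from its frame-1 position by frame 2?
the pink cross

(moved 4.7; next 4.2)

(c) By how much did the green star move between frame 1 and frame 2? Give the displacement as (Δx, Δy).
(-3.9, 1.6)

The green star was at (7.6, 8.8) in frame 1 and (3.7, 10.4) in frame 2.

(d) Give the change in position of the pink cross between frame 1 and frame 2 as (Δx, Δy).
(-2.1, 4.2)

The pink cross was at (5.5, 7.1) in frame 1 and (3.4, 11.3) in frame 2.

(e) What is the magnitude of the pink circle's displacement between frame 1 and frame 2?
3.1

The pink circle moved from (5.4, 3.6) to (8.3, 4.8), a distance of √(2.9² + 1.2²) ≈ 3.1.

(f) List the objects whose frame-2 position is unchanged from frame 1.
none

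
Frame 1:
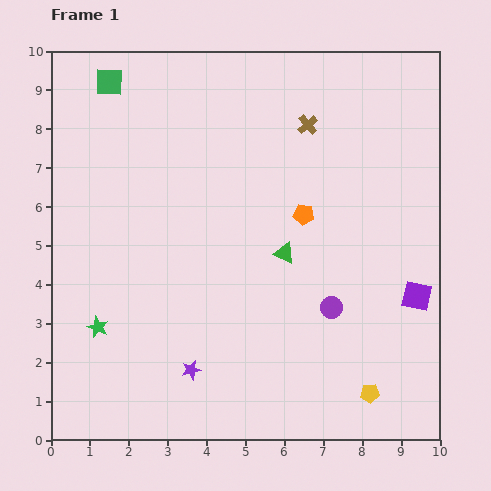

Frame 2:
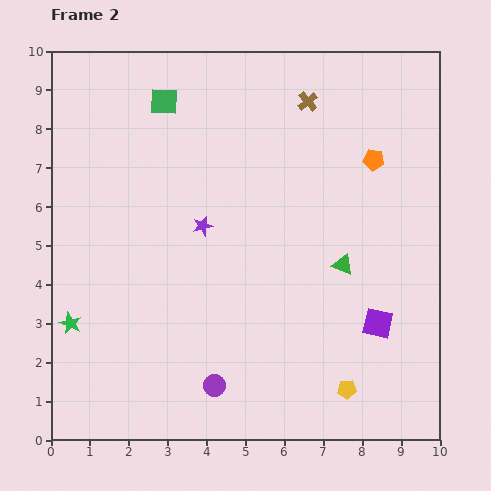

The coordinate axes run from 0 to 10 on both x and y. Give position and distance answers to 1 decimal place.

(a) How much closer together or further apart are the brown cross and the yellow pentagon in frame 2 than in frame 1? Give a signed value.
+0.4

Distance in frame 1: 7.1. Distance in frame 2: 7.5.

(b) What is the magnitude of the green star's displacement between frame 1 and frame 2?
0.7

The green star moved from (1.2, 2.9) to (0.5, 3.0), a distance of √(0.7² + 0.1²) ≈ 0.7.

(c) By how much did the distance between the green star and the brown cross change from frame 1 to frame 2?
+0.8

Distance in frame 1: 7.5. Distance in frame 2: 8.3.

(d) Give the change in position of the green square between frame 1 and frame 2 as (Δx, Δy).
(1.4, -0.5)

The green square was at (1.5, 9.2) in frame 1 and (2.9, 8.7) in frame 2.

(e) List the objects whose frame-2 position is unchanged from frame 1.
none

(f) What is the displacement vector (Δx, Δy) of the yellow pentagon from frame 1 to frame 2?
(-0.6, 0.1)

The yellow pentagon was at (8.2, 1.2) in frame 1 and (7.6, 1.3) in frame 2.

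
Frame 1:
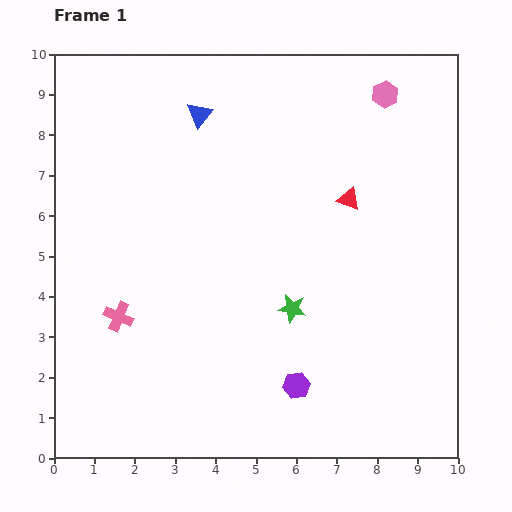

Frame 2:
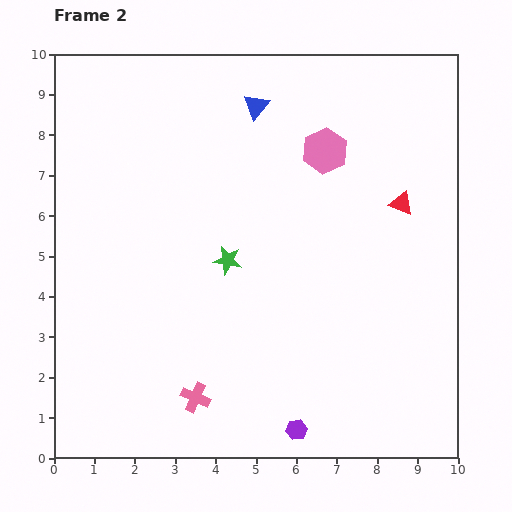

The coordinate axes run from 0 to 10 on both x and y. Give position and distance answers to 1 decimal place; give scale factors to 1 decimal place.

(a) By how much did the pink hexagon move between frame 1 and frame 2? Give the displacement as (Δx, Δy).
(-1.5, -1.4)

The pink hexagon was at (8.2, 9.0) in frame 1 and (6.7, 7.6) in frame 2.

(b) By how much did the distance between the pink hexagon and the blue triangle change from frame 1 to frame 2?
-2.6

Distance in frame 1: 4.6. Distance in frame 2: 2.0.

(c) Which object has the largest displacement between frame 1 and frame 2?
the pink cross

(moved 2.8; next 2.1)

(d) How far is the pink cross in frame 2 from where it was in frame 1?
2.8

The pink cross moved from (1.6, 3.5) to (3.5, 1.5), a distance of √(1.9² + 2.0²) ≈ 2.8.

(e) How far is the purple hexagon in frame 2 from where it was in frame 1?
1.1

The purple hexagon moved from (6.0, 1.8) to (6.0, 0.7), a distance of √(0.0² + 1.1²) ≈ 1.1.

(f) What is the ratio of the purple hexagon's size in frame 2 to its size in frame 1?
0.8×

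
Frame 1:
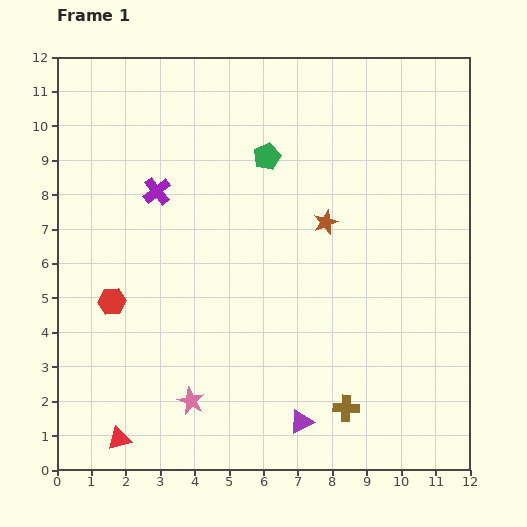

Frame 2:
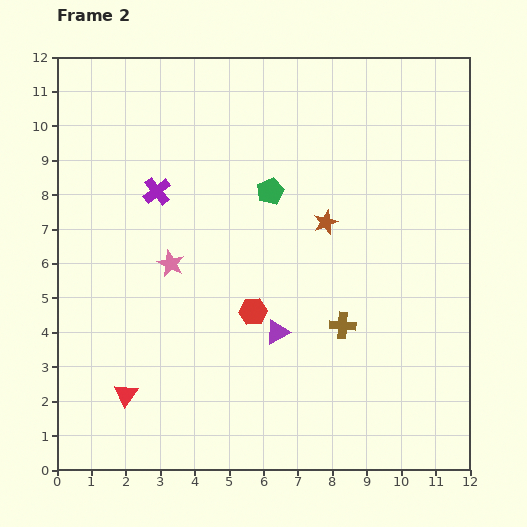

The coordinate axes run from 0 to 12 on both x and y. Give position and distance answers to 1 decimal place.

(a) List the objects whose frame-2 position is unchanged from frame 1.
the brown star, the purple cross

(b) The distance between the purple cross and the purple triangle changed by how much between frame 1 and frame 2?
-2.5

Distance in frame 1: 7.9. Distance in frame 2: 5.4.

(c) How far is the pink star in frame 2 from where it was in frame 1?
4.0

The pink star moved from (3.9, 2.0) to (3.3, 6.0), a distance of √(0.6² + 4.0²) ≈ 4.0.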